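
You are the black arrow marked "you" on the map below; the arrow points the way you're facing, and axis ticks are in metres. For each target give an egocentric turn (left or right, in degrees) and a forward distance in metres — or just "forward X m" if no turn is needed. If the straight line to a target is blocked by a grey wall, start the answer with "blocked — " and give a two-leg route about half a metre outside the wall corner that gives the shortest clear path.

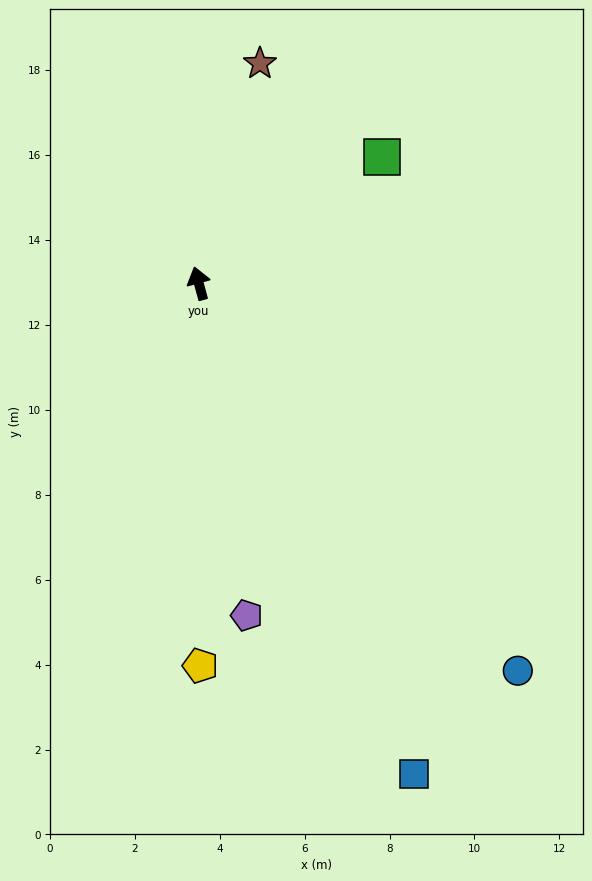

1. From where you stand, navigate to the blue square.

turn right 171°, forward 12.6 m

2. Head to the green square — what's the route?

turn right 70°, forward 5.2 m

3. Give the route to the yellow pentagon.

turn left 165°, forward 9.0 m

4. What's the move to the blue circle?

turn right 156°, forward 11.8 m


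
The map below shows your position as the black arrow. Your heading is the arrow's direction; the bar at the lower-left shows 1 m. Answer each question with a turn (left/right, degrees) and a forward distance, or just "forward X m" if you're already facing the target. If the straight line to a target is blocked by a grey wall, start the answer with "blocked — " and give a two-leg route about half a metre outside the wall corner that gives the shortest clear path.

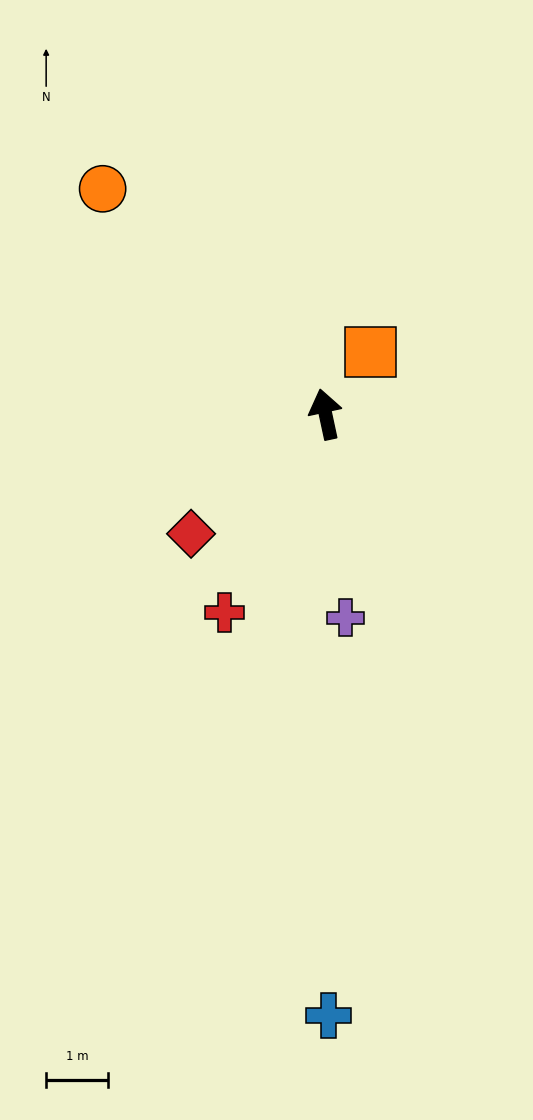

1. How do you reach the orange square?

turn right 48°, forward 1.2 m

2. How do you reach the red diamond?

turn left 120°, forward 2.9 m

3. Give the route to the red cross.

turn left 141°, forward 3.6 m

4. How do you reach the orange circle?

turn left 33°, forward 5.2 m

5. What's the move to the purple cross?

turn left 173°, forward 3.3 m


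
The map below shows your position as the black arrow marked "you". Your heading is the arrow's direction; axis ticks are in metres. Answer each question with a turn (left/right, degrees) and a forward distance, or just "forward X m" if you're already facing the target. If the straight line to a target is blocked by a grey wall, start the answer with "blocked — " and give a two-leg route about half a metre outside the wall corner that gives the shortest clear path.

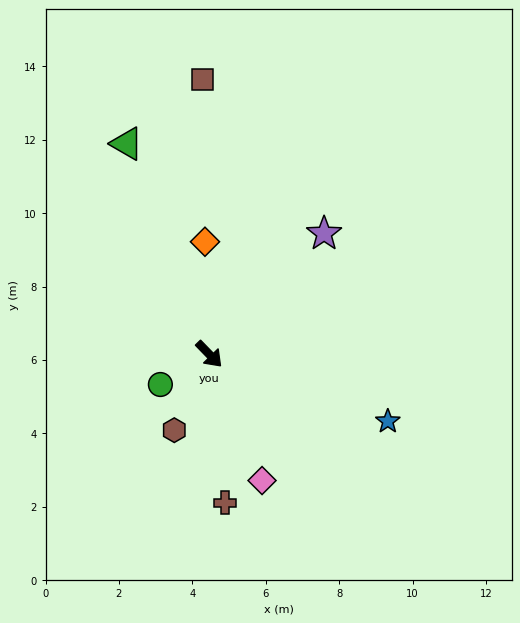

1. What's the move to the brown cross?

turn right 38°, forward 4.1 m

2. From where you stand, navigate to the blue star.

turn left 25°, forward 5.2 m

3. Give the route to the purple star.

turn left 92°, forward 4.5 m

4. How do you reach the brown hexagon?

turn right 69°, forward 2.3 m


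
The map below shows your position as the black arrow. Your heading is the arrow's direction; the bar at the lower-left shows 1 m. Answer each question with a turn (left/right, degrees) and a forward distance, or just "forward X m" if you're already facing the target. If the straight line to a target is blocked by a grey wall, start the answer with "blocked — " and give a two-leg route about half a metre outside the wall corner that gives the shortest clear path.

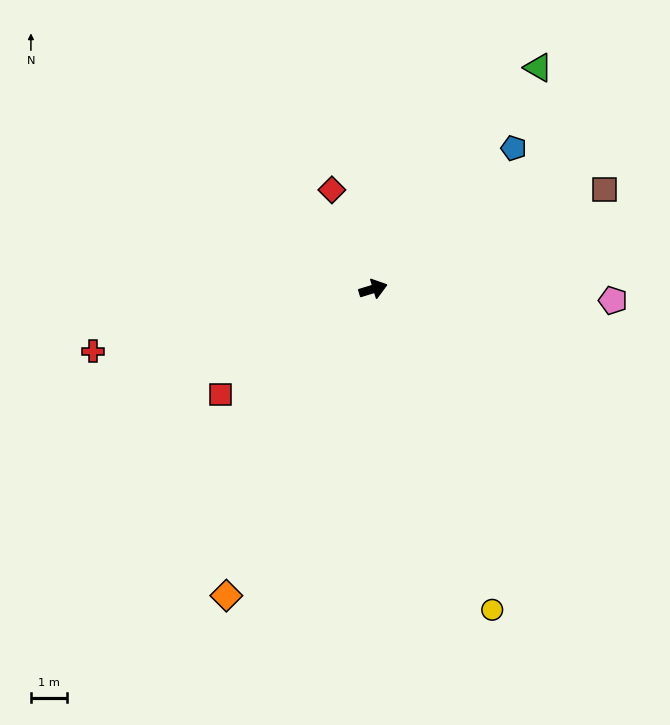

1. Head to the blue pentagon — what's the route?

turn left 28°, forward 5.5 m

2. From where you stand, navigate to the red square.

turn right 162°, forward 5.1 m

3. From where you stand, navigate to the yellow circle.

turn right 87°, forward 9.4 m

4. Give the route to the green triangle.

turn left 36°, forward 7.6 m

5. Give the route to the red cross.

turn left 176°, forward 7.9 m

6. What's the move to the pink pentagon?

turn right 20°, forward 6.6 m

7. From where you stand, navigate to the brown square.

turn left 6°, forward 6.9 m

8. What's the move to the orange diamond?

turn right 133°, forward 9.4 m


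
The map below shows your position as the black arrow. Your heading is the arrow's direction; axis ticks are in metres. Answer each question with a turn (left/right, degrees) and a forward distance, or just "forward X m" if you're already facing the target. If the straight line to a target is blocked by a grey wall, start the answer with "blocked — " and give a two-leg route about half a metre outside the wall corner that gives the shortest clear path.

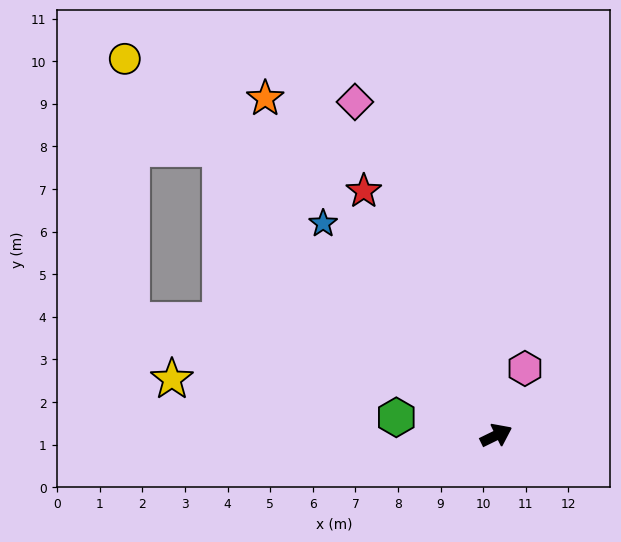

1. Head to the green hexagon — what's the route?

turn left 144°, forward 2.4 m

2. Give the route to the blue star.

turn left 103°, forward 6.4 m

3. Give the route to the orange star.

turn left 98°, forward 9.6 m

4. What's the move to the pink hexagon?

turn left 41°, forward 1.7 m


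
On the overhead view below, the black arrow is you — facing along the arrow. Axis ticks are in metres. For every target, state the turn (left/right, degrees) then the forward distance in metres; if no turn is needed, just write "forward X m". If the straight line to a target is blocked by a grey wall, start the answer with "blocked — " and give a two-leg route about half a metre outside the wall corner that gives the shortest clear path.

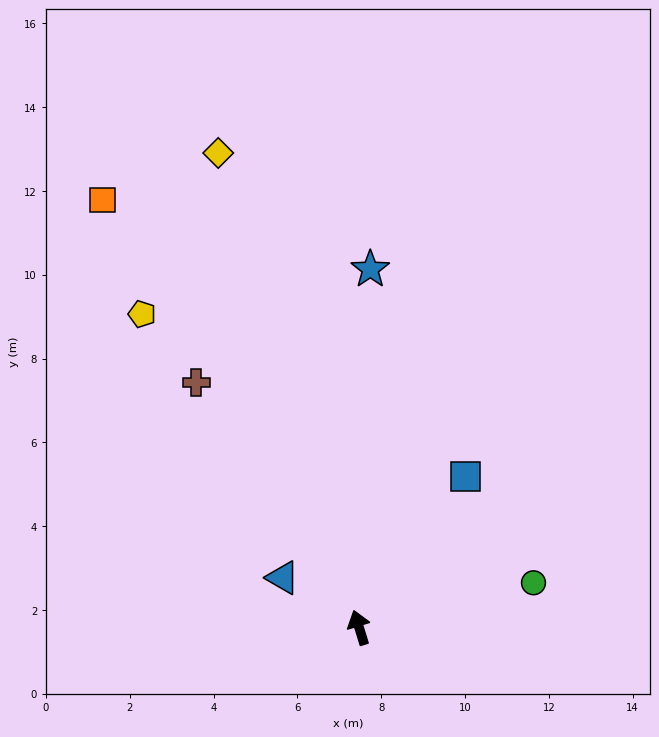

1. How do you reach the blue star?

turn right 19°, forward 8.6 m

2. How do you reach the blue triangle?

turn left 40°, forward 2.2 m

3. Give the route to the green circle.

turn right 93°, forward 4.3 m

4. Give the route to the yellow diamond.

forward 11.8 m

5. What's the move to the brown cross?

turn left 17°, forward 7.0 m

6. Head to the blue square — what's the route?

turn right 52°, forward 4.4 m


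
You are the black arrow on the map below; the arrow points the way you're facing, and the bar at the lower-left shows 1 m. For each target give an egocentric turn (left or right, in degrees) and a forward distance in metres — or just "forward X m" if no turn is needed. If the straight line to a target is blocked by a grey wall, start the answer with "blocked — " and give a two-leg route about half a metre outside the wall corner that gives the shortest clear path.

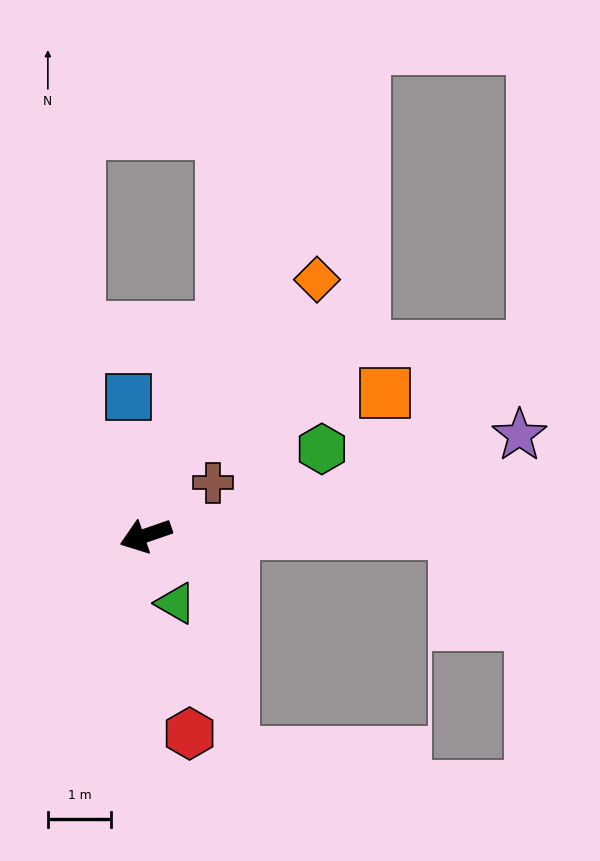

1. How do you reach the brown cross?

turn right 161°, forward 1.3 m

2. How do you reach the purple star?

turn left 176°, forward 6.1 m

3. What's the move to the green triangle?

turn left 95°, forward 1.2 m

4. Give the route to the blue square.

turn right 102°, forward 2.2 m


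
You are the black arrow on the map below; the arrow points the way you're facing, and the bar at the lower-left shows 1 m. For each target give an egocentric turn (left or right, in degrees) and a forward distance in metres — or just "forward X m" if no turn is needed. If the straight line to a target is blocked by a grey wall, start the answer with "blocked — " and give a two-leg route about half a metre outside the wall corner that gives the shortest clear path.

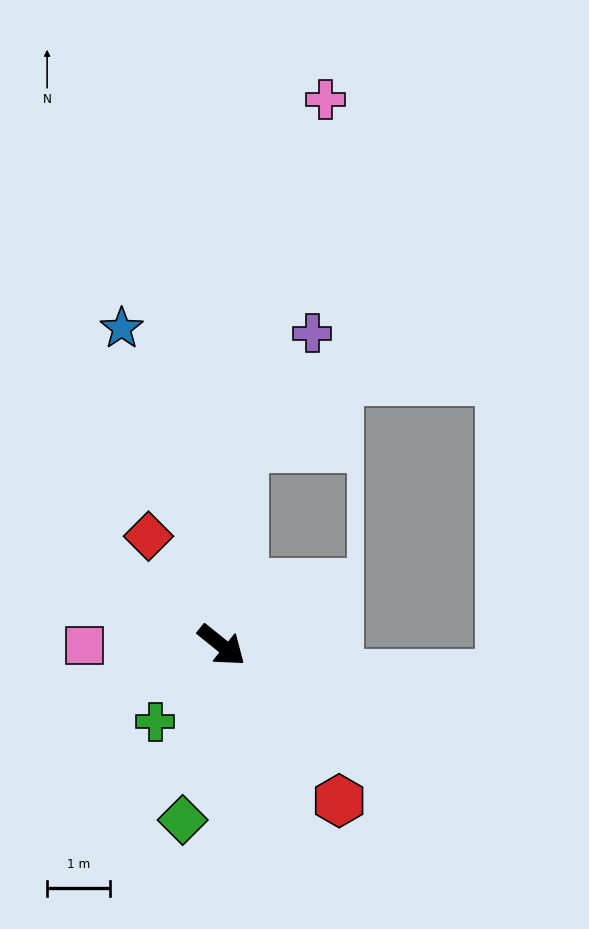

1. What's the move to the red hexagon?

turn right 14°, forward 3.1 m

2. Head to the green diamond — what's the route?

turn right 64°, forward 2.9 m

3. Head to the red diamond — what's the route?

turn left 163°, forward 2.1 m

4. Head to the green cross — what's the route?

turn right 92°, forward 1.6 m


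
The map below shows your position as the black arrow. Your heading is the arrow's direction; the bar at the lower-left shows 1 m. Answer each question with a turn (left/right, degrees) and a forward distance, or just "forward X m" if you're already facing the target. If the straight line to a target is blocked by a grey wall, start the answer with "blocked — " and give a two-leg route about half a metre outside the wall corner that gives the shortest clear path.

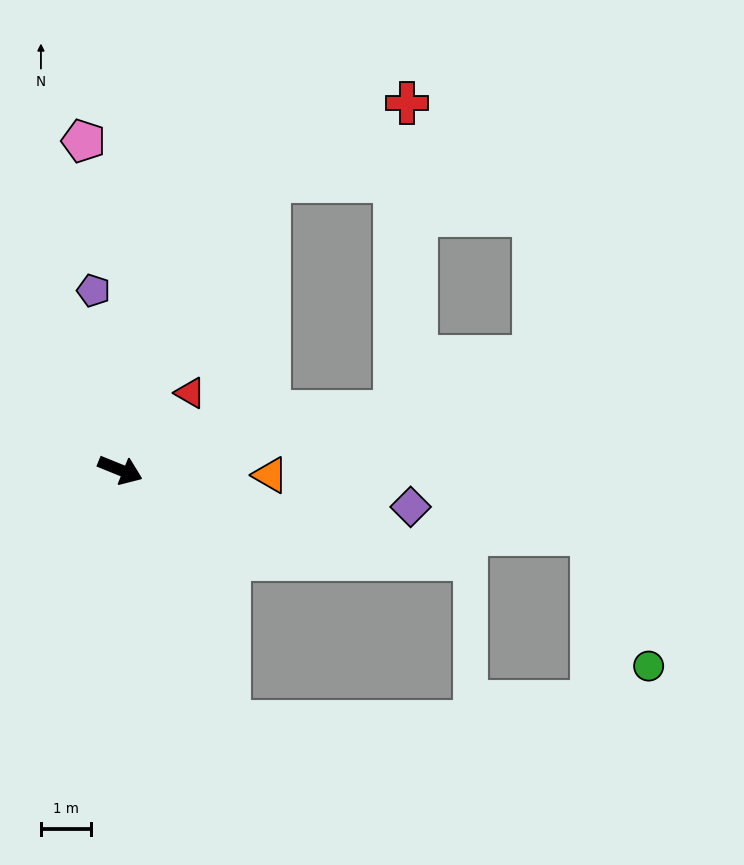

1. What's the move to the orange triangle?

turn left 20°, forward 3.0 m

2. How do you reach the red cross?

blocked — turn left 85°, forward 6.5 m, then turn right 33°, forward 3.1 m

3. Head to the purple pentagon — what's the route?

turn left 121°, forward 3.6 m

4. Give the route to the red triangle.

turn left 70°, forward 2.1 m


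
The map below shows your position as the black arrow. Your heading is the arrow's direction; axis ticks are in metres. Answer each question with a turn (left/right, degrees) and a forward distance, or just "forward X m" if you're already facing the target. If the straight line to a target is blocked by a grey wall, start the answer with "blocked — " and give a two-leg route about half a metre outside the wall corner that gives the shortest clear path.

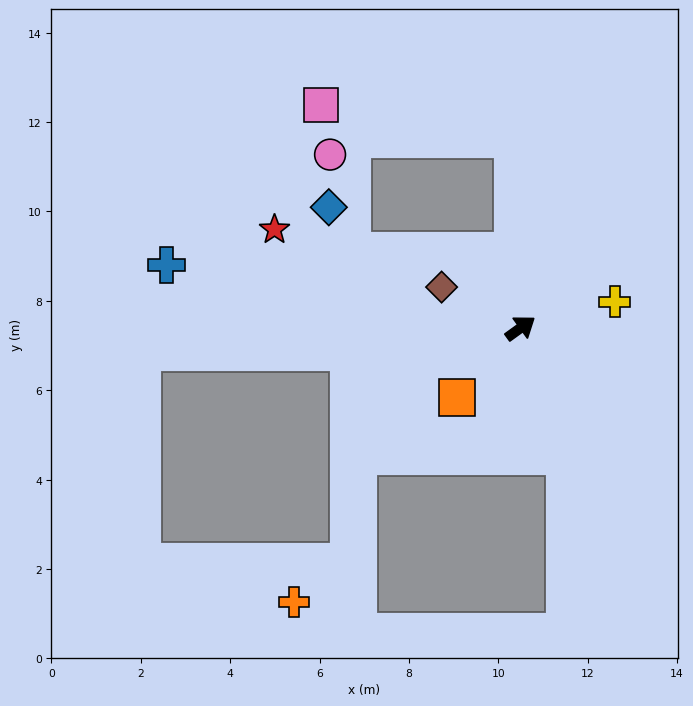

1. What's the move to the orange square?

turn right 168°, forward 2.1 m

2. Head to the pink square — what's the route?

blocked — turn left 56°, forward 4.2 m, then turn left 78°, forward 4.4 m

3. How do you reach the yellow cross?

turn right 20°, forward 2.2 m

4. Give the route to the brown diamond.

turn left 117°, forward 2.0 m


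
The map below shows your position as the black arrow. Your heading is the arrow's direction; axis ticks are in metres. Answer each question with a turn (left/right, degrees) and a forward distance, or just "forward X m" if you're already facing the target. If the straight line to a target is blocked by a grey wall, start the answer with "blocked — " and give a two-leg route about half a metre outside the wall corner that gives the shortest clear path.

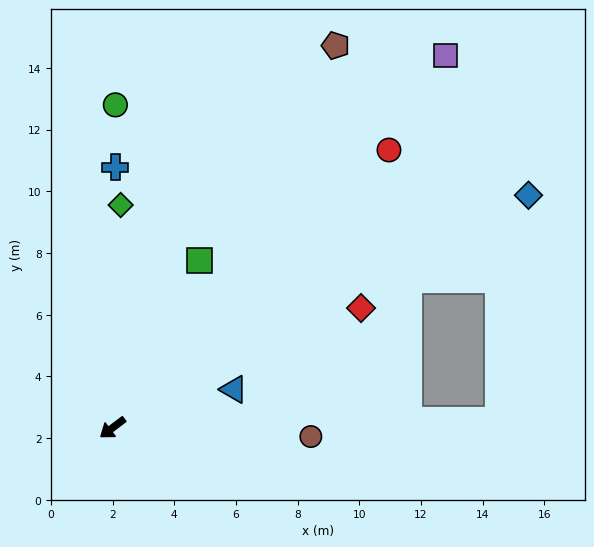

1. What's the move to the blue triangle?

turn left 161°, forward 4.1 m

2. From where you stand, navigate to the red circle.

turn right 172°, forward 12.7 m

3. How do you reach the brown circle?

turn left 140°, forward 6.4 m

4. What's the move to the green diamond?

turn right 129°, forward 7.2 m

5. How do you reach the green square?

turn right 155°, forward 6.1 m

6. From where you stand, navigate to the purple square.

turn right 169°, forward 16.2 m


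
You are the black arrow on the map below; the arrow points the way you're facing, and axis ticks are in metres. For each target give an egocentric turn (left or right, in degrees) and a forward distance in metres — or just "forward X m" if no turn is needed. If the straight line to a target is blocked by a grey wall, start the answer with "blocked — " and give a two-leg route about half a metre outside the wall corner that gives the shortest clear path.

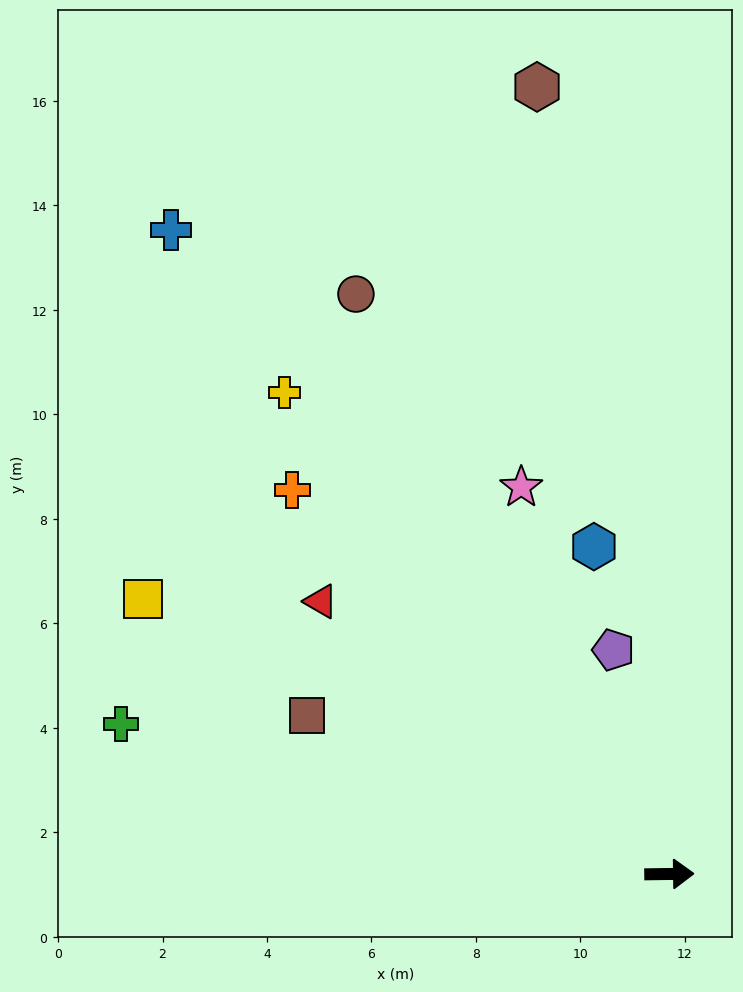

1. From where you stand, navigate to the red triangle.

turn left 141°, forward 8.5 m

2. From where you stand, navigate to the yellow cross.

turn left 128°, forward 11.8 m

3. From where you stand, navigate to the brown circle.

turn left 118°, forward 12.6 m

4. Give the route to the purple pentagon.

turn left 103°, forward 4.4 m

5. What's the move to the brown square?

turn left 156°, forward 7.6 m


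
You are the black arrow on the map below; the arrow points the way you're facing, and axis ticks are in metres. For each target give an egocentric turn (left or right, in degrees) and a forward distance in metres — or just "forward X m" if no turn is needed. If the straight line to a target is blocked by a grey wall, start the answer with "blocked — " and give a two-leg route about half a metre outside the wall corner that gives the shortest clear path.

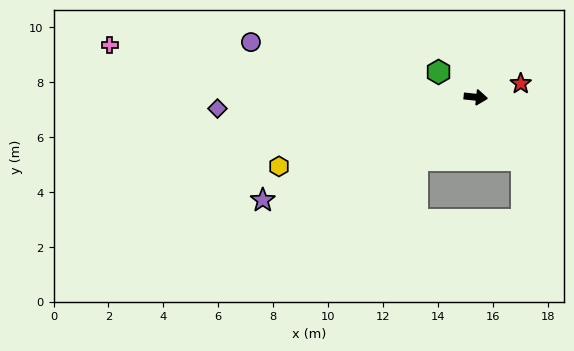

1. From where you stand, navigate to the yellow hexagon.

turn right 155°, forward 7.6 m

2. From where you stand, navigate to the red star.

turn left 23°, forward 1.7 m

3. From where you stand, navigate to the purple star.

turn right 148°, forward 8.6 m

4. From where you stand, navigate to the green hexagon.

turn left 152°, forward 1.6 m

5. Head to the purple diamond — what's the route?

turn right 172°, forward 9.4 m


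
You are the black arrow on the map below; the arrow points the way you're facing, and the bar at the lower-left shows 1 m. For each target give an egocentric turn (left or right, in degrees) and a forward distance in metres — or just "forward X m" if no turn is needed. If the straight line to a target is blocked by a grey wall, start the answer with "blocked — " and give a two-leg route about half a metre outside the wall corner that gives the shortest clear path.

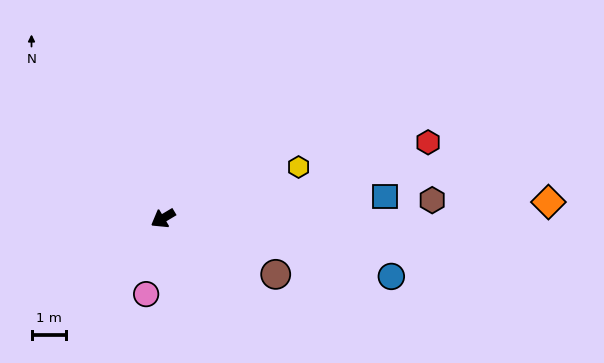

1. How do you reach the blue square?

turn left 155°, forward 6.4 m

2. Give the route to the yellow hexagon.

turn left 170°, forward 4.2 m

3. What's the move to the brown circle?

turn left 123°, forward 3.6 m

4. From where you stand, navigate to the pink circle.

turn left 47°, forward 2.2 m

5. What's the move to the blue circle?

turn left 135°, forward 6.8 m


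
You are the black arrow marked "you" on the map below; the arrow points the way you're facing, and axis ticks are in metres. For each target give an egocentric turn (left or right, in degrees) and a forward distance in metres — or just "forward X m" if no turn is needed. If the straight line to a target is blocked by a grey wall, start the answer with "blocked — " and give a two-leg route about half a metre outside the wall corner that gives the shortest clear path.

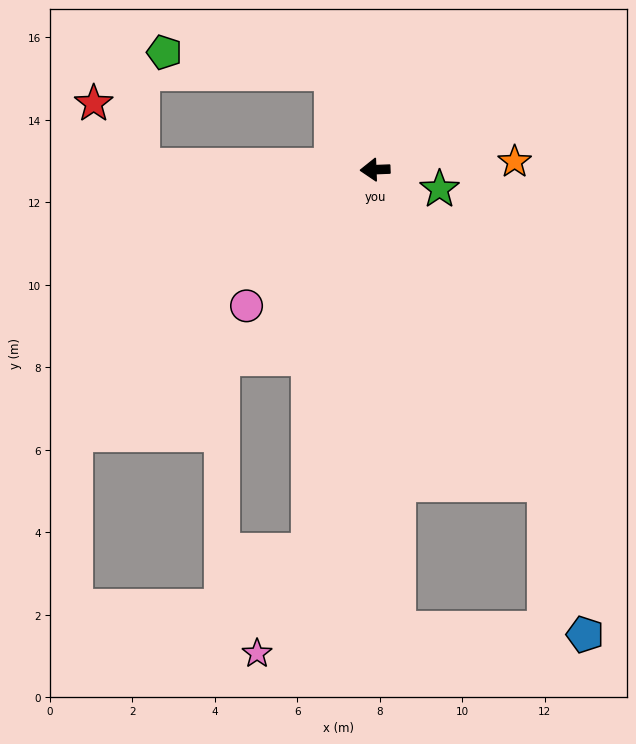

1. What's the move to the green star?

turn left 161°, forward 1.6 m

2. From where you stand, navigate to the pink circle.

turn left 44°, forward 4.5 m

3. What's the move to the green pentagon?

blocked — turn right 68°, forward 2.6 m, then turn left 58°, forward 4.1 m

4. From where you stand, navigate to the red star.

blocked — turn right 3°, forward 5.6 m, then turn right 51°, forward 1.9 m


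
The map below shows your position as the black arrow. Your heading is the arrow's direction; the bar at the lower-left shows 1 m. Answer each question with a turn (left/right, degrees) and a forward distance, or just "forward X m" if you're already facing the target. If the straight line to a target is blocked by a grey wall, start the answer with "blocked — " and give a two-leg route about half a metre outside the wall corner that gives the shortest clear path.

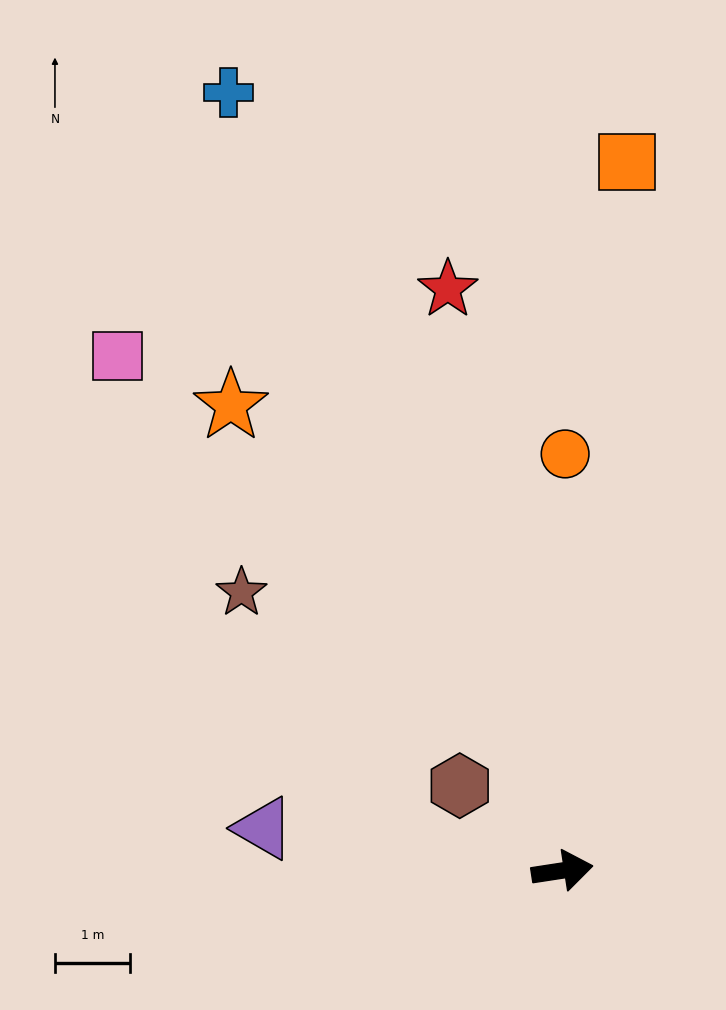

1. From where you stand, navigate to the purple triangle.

turn left 163°, forward 4.0 m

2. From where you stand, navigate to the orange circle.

turn left 81°, forward 5.5 m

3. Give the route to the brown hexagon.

turn left 132°, forward 1.8 m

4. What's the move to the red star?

turn left 92°, forward 7.9 m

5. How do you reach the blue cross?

turn left 104°, forward 11.2 m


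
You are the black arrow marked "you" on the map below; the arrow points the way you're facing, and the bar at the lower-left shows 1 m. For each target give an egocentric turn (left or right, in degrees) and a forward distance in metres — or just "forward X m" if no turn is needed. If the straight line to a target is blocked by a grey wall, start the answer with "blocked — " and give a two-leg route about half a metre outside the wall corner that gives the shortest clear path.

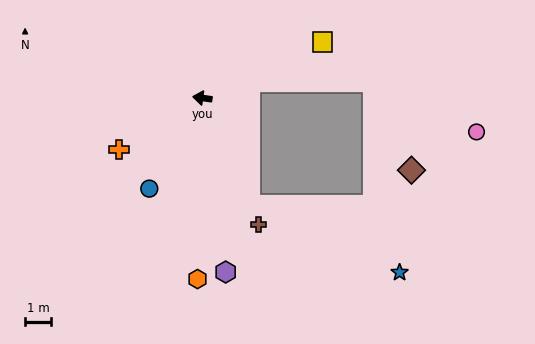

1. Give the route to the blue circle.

turn left 68°, forward 4.0 m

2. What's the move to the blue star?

blocked — turn left 122°, forward 4.5 m, then turn left 42°, forward 6.3 m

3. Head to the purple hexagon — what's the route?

turn left 106°, forward 6.7 m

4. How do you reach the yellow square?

turn right 147°, forward 5.1 m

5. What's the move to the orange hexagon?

turn left 96°, forward 6.9 m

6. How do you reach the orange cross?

turn left 40°, forward 3.7 m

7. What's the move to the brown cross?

turn left 122°, forward 5.3 m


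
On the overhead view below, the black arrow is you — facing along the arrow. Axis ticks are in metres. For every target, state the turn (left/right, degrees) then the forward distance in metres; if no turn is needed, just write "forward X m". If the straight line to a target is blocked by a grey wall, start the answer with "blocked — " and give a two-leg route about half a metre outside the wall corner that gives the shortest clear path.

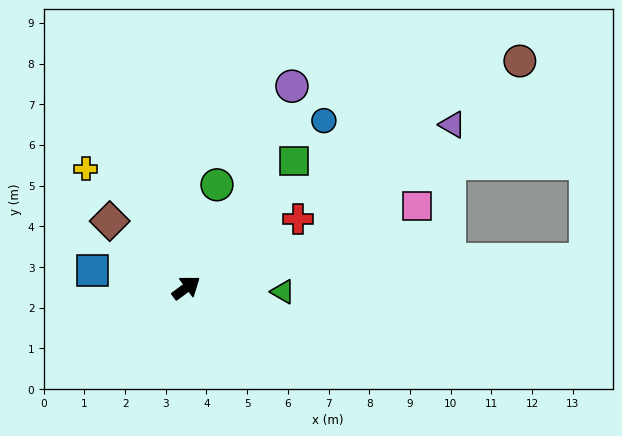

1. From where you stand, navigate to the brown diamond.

turn left 102°, forward 2.5 m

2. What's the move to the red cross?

turn right 5°, forward 3.2 m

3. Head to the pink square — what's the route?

turn right 17°, forward 6.0 m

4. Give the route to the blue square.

turn left 133°, forward 2.3 m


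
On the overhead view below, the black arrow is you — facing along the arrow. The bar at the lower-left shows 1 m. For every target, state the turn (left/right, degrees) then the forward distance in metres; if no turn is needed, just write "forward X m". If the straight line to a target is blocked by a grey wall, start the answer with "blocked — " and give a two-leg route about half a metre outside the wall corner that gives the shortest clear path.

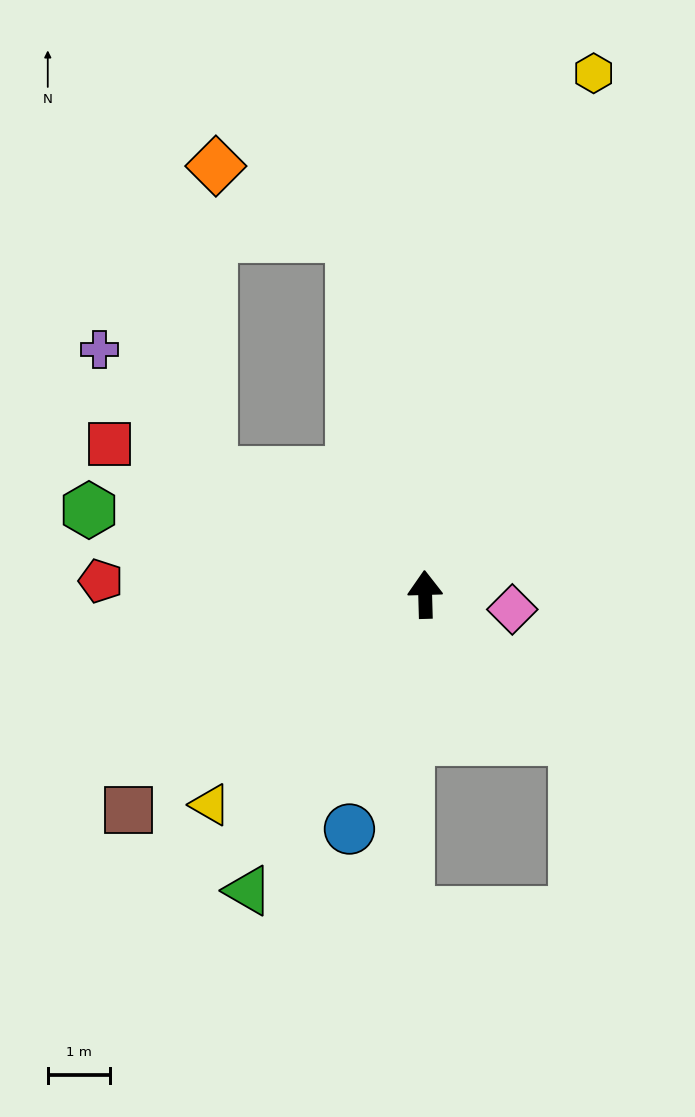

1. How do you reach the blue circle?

turn left 160°, forward 4.0 m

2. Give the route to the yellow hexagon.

turn right 20°, forward 8.9 m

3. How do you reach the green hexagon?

turn left 74°, forward 5.6 m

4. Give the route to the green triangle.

turn left 147°, forward 5.6 m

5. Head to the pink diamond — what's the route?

turn right 101°, forward 1.4 m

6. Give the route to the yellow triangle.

turn left 133°, forward 4.9 m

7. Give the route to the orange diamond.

blocked — turn left 10°, forward 5.9 m, then turn left 51°, forward 2.5 m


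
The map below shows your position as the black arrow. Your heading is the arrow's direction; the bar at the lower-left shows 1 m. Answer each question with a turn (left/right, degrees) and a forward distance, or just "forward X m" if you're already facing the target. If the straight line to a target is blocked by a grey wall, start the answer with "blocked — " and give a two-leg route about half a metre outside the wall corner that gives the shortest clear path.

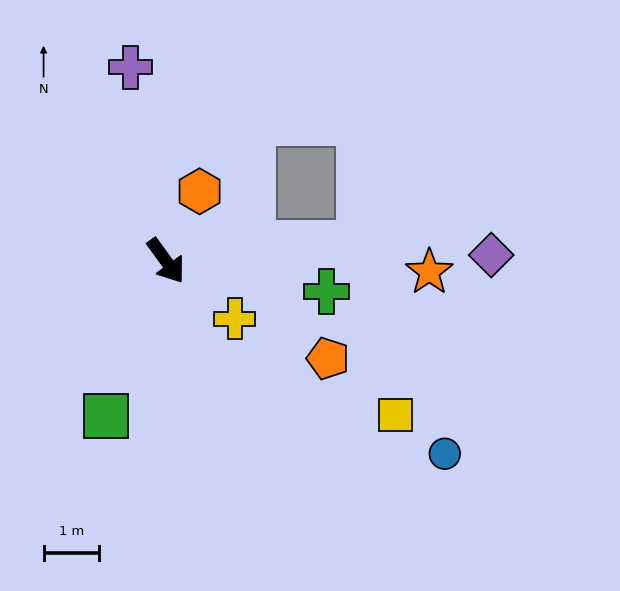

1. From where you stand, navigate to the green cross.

turn left 43°, forward 3.0 m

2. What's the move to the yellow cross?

turn left 14°, forward 1.6 m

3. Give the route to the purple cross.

turn left 154°, forward 3.6 m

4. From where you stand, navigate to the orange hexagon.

turn left 118°, forward 1.4 m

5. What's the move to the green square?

turn right 57°, forward 3.0 m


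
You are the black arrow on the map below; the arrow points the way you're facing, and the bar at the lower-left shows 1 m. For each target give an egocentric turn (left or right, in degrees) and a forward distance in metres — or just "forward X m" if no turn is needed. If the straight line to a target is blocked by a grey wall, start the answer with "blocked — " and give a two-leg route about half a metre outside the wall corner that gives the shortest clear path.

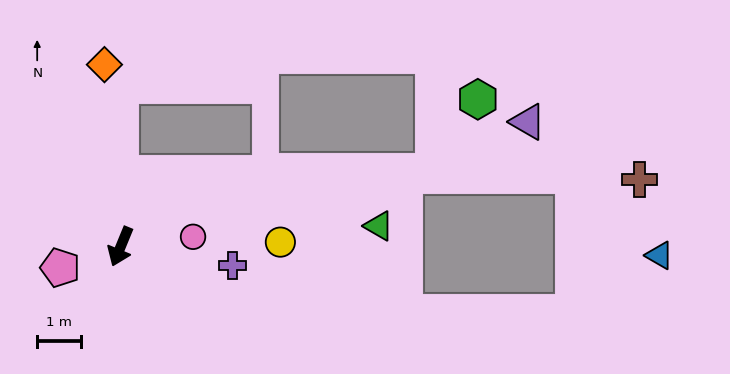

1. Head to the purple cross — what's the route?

turn left 103°, forward 2.6 m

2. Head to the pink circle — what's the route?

turn left 120°, forward 1.7 m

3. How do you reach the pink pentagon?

turn right 48°, forward 1.5 m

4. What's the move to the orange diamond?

turn right 153°, forward 4.1 m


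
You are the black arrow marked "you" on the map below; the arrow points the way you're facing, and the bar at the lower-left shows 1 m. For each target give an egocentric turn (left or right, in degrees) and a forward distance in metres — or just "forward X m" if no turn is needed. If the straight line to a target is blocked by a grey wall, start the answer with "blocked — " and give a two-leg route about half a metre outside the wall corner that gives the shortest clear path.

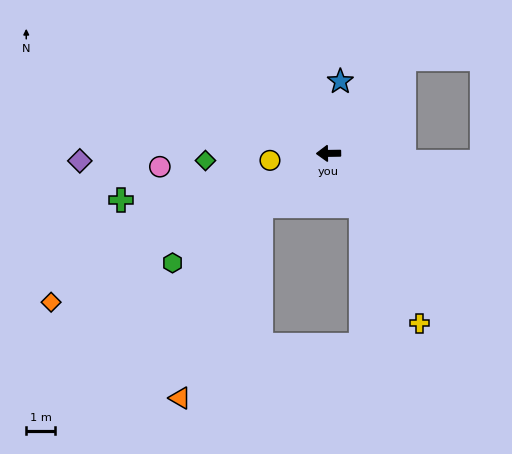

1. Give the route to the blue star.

turn right 100°, forward 2.6 m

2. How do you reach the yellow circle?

turn left 6°, forward 2.1 m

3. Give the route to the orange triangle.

blocked — turn left 37°, forward 3.0 m, then turn left 29°, forward 7.3 m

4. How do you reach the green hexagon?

turn left 34°, forward 6.7 m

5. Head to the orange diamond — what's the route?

turn left 27°, forward 11.0 m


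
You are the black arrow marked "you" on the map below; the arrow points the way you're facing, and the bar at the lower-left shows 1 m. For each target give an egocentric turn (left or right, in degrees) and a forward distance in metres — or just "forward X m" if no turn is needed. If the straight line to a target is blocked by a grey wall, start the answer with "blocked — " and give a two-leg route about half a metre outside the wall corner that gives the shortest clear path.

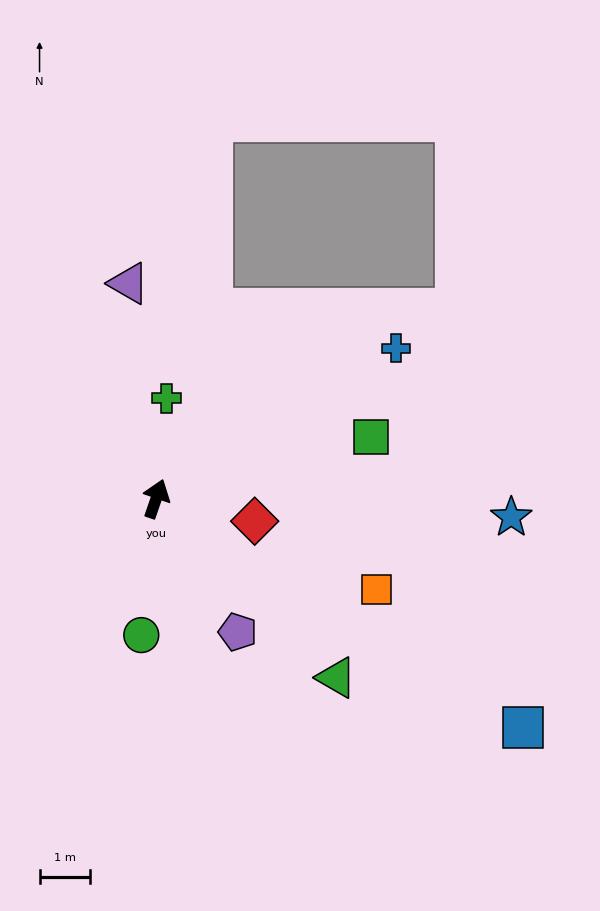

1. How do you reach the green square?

turn right 55°, forward 4.4 m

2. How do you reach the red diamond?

turn right 84°, forward 2.0 m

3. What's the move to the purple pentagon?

turn right 130°, forward 3.1 m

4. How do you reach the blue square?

turn right 103°, forward 8.5 m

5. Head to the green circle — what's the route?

turn right 167°, forward 2.7 m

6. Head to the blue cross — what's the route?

turn right 39°, forward 5.6 m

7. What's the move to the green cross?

turn left 13°, forward 2.0 m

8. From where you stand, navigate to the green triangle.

turn right 116°, forward 5.0 m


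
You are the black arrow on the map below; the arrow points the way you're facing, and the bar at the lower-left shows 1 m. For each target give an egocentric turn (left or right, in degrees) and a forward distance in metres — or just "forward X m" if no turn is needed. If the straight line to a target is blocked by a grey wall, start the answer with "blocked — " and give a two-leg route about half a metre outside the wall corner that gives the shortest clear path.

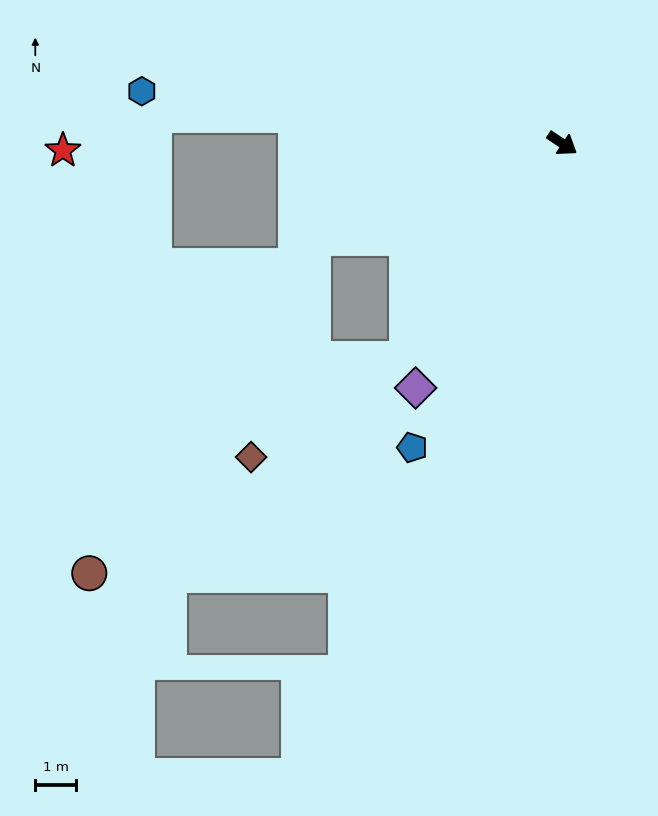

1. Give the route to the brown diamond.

blocked — turn right 92°, forward 6.5 m, then turn right 22°, forward 4.5 m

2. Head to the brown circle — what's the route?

blocked — turn right 125°, forward 6.5 m, then turn left 35°, forward 9.9 m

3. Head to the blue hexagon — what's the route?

turn right 153°, forward 10.4 m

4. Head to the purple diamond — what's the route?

turn right 87°, forward 7.0 m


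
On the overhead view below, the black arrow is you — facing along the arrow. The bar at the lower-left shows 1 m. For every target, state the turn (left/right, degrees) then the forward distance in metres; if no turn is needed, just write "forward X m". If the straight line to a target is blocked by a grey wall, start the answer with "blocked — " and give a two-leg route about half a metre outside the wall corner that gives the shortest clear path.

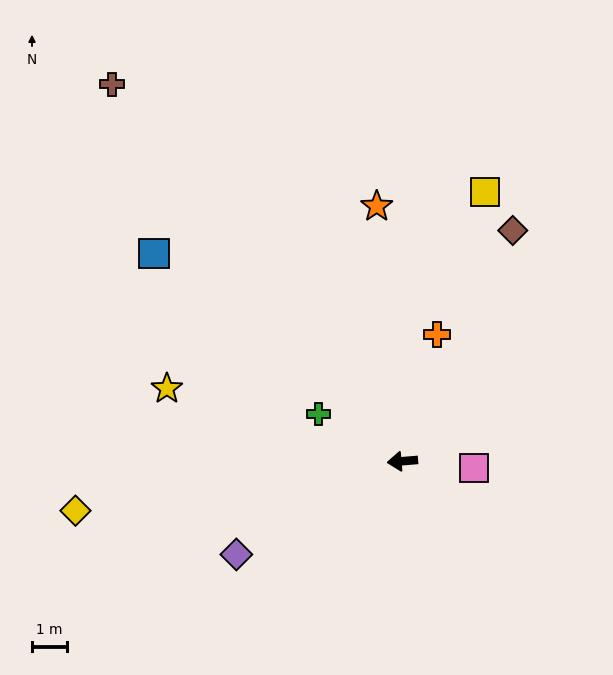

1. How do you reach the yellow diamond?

turn left 4°, forward 9.4 m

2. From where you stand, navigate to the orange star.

turn right 89°, forward 7.3 m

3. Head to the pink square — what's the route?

turn left 170°, forward 2.1 m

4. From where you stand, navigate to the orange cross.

turn right 110°, forward 3.7 m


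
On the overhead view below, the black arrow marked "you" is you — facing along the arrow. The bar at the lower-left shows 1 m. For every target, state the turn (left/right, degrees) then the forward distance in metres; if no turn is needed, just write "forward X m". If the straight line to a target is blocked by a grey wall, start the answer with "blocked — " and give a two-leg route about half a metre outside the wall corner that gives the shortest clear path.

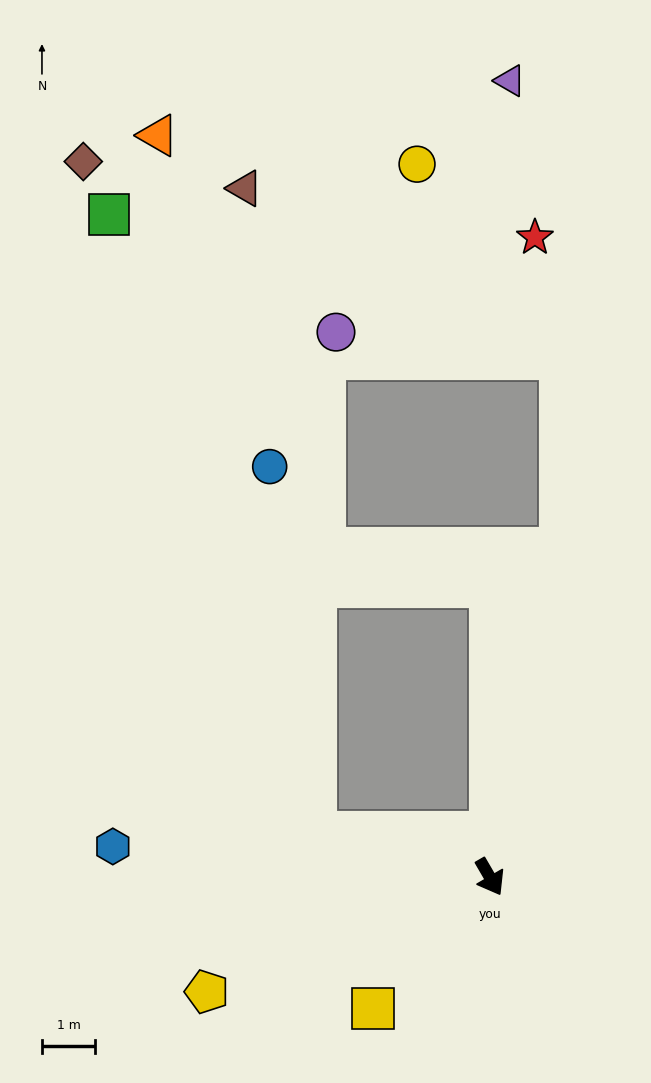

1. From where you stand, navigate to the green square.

blocked — turn right 134°, forward 3.4 m, then turn right 58°, forward 12.2 m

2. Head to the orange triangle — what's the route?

blocked — turn right 134°, forward 3.4 m, then turn right 64°, forward 13.4 m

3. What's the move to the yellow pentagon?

turn right 98°, forward 5.7 m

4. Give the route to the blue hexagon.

turn right 125°, forward 7.1 m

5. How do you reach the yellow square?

turn right 72°, forward 3.3 m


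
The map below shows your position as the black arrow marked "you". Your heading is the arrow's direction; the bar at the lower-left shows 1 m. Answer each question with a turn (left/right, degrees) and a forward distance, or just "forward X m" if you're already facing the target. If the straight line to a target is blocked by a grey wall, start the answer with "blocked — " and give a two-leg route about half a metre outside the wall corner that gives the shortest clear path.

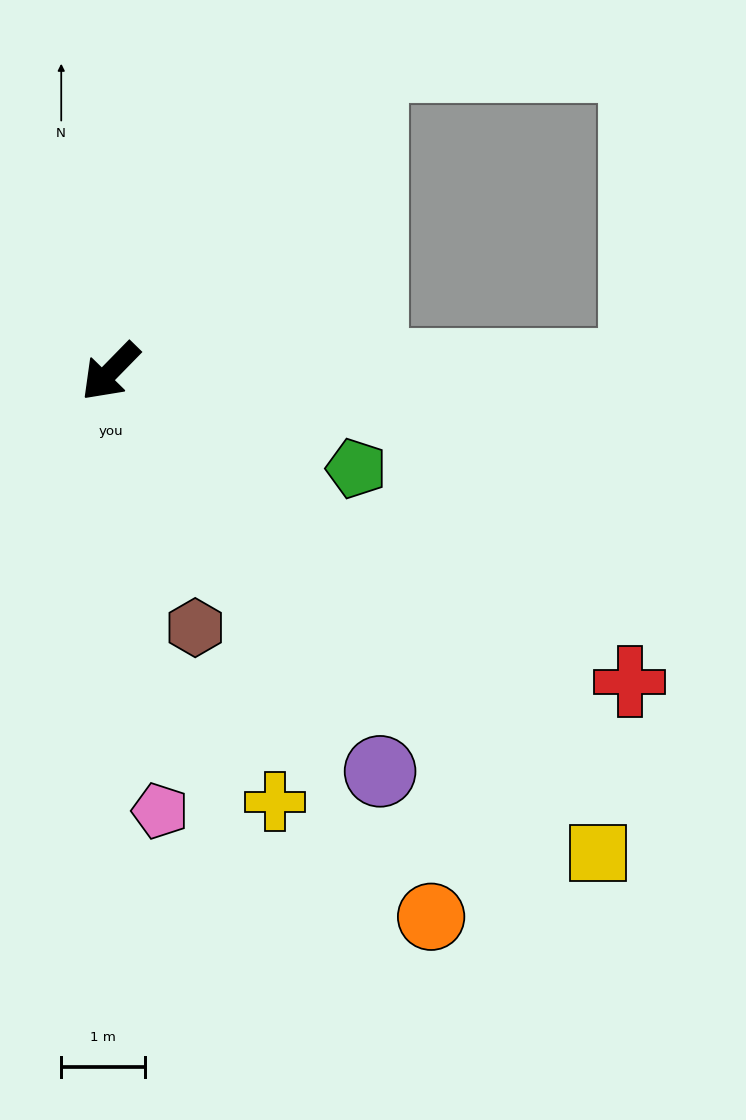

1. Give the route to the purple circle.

turn left 78°, forward 5.7 m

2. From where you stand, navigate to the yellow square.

turn left 90°, forward 8.1 m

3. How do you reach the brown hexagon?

turn left 63°, forward 3.2 m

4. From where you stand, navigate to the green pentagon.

turn left 113°, forward 3.1 m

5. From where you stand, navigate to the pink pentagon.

turn left 51°, forward 5.2 m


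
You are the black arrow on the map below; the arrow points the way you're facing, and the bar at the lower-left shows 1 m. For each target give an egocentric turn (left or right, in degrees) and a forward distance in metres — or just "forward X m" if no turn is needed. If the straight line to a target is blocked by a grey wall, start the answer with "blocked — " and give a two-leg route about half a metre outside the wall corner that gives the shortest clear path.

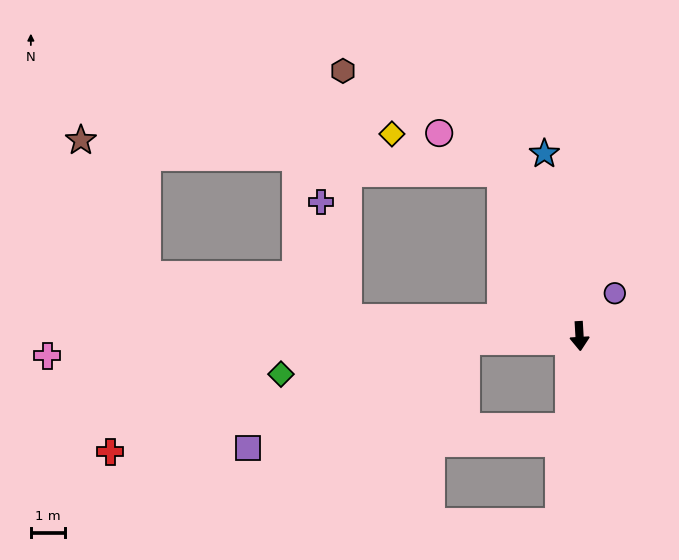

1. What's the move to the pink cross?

turn right 91°, forward 15.8 m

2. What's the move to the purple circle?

turn left 137°, forward 1.6 m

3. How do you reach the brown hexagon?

blocked — turn right 98°, forward 6.9 m, then turn right 84°, forward 7.3 m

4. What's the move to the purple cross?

blocked — turn right 98°, forward 6.9 m, then turn right 72°, forward 3.6 m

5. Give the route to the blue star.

turn right 172°, forward 5.5 m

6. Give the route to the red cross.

blocked — turn right 91°, forward 3.4 m, then turn left 15°, forward 11.0 m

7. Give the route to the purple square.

blocked — turn right 91°, forward 3.4 m, then turn left 24°, forward 7.2 m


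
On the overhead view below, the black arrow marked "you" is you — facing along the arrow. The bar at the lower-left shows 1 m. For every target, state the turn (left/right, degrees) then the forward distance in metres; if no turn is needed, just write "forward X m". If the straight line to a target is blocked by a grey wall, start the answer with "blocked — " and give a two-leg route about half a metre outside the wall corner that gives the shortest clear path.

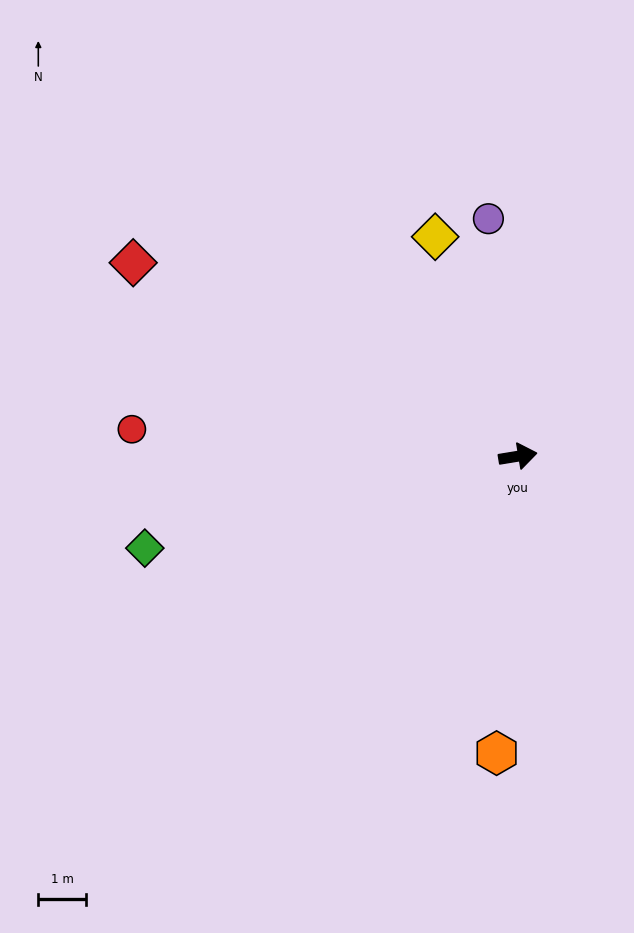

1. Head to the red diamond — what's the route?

turn left 144°, forward 9.0 m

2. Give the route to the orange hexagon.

turn right 103°, forward 6.2 m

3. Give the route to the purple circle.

turn left 88°, forward 5.0 m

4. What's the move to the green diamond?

turn right 175°, forward 8.0 m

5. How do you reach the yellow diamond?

turn left 101°, forward 4.9 m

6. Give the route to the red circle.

turn left 167°, forward 8.1 m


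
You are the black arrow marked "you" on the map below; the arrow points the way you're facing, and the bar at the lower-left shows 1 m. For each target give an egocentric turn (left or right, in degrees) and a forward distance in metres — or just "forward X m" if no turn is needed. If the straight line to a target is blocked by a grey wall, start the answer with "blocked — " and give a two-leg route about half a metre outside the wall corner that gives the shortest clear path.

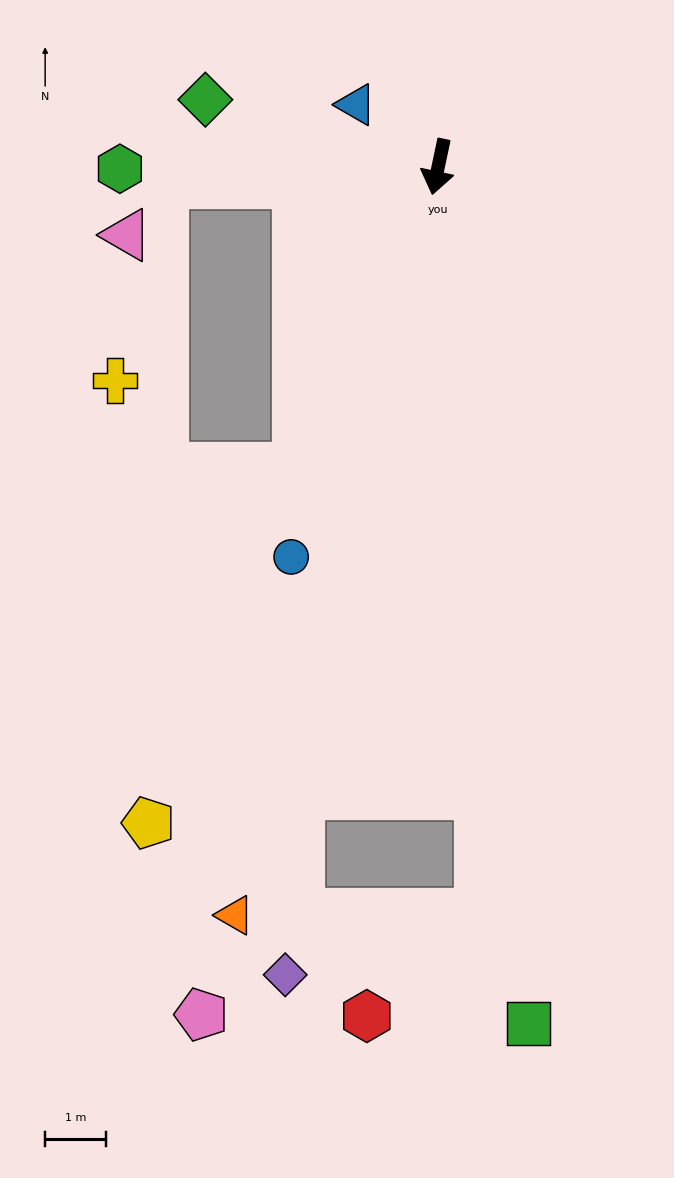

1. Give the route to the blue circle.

turn right 9°, forward 6.9 m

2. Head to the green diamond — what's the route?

turn right 94°, forward 4.0 m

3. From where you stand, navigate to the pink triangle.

blocked — turn right 75°, forward 4.6 m, then turn left 52°, forward 1.1 m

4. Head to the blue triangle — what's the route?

turn right 115°, forward 1.7 m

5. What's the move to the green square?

turn left 18°, forward 14.2 m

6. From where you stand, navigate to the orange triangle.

turn right 3°, forward 12.8 m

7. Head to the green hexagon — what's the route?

turn right 78°, forward 5.3 m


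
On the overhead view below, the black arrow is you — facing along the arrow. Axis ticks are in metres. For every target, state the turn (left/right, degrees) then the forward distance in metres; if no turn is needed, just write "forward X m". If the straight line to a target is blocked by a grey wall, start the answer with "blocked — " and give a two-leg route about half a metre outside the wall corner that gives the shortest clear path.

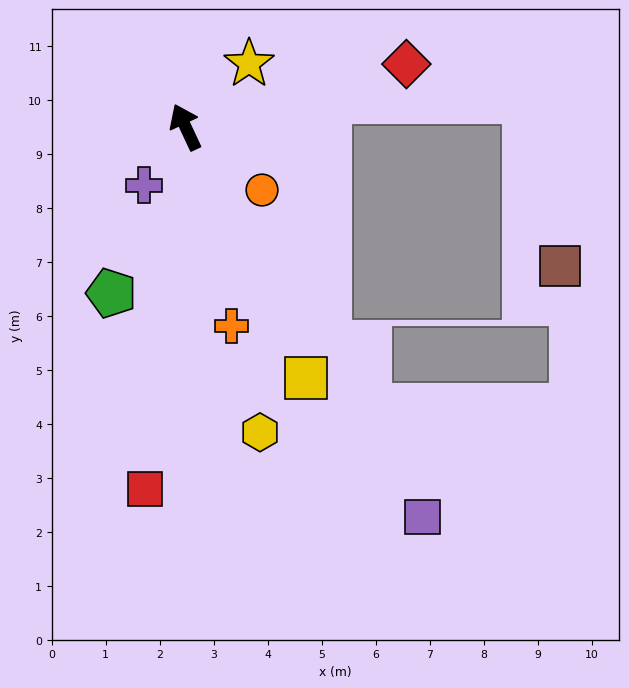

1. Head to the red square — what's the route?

turn left 149°, forward 6.8 m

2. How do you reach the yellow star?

turn right 70°, forward 1.7 m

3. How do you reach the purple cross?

turn left 120°, forward 1.3 m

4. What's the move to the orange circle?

turn right 155°, forward 1.8 m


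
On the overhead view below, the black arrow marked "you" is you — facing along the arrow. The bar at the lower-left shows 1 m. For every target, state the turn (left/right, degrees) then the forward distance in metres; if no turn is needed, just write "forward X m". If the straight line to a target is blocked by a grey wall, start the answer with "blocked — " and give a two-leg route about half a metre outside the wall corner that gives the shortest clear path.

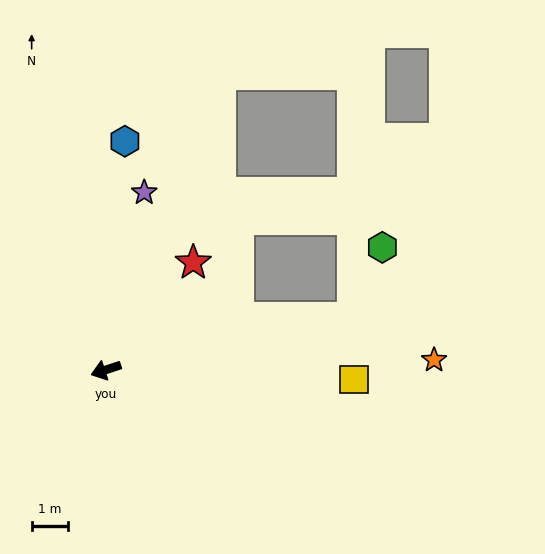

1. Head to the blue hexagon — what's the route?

turn right 113°, forward 6.3 m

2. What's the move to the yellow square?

turn left 160°, forward 6.8 m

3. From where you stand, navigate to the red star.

turn right 147°, forward 3.8 m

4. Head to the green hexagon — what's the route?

blocked — turn left 174°, forward 6.9 m, then turn left 55°, forward 2.1 m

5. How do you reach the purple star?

turn right 120°, forward 5.0 m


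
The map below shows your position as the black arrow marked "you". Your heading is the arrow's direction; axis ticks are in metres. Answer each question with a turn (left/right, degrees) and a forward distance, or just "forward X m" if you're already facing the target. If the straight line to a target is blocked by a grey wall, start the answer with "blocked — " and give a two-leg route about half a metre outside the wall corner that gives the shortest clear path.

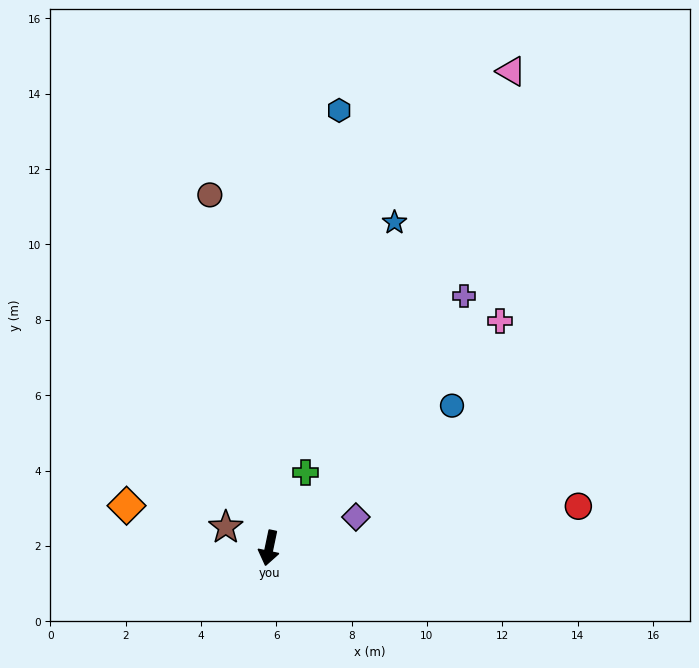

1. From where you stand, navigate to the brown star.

turn right 104°, forward 1.3 m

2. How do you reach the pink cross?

turn left 146°, forward 8.6 m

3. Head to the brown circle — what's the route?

turn right 159°, forward 9.5 m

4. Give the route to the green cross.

turn left 166°, forward 2.2 m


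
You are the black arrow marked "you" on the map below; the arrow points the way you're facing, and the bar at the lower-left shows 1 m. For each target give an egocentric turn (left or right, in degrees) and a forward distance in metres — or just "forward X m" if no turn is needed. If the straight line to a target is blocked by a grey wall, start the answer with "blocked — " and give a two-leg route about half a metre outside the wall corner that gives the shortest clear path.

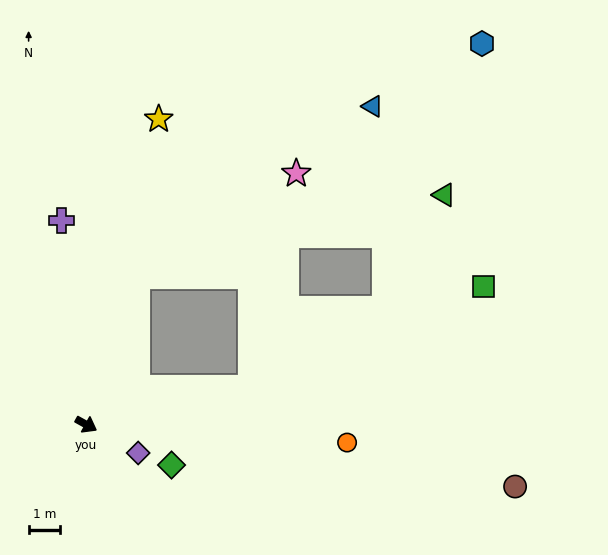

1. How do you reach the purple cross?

turn left 126°, forward 6.5 m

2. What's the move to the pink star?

blocked — turn left 100°, forward 5.0 m, then turn right 38°, forward 6.0 m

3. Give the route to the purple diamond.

forward 1.9 m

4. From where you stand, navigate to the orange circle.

turn left 25°, forward 8.3 m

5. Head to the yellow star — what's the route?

turn left 106°, forward 10.0 m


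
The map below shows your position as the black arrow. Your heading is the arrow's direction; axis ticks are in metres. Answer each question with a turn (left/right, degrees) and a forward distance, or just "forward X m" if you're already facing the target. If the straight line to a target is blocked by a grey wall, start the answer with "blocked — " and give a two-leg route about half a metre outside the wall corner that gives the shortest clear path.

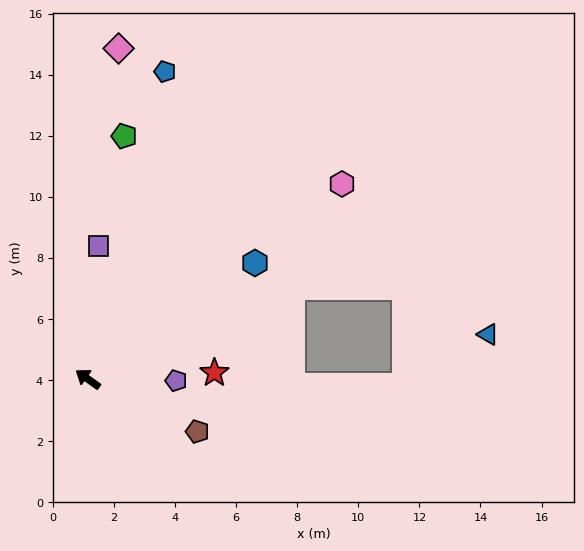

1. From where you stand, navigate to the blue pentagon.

turn right 69°, forward 10.4 m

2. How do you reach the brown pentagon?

turn right 170°, forward 4.0 m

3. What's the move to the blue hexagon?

turn right 110°, forward 6.7 m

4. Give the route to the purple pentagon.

turn right 146°, forward 2.9 m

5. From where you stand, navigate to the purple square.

turn right 59°, forward 4.4 m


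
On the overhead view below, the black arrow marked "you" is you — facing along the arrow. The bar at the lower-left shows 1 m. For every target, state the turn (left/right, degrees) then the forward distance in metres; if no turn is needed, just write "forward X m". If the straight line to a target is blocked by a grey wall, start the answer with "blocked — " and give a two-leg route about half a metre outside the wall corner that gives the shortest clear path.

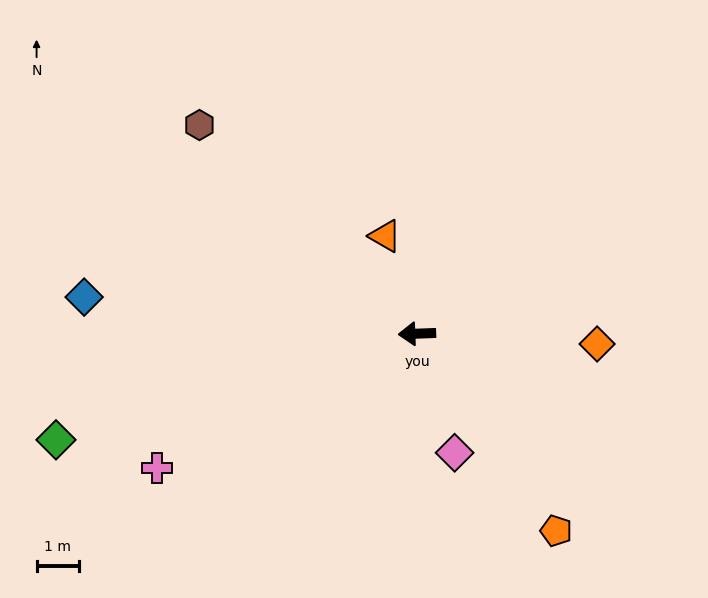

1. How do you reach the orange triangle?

turn right 74°, forward 2.4 m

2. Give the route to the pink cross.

turn left 25°, forward 6.9 m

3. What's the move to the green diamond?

turn left 14°, forward 8.9 m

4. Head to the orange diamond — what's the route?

turn left 175°, forward 4.3 m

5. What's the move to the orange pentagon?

turn left 123°, forward 5.7 m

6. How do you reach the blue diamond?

turn right 8°, forward 7.9 m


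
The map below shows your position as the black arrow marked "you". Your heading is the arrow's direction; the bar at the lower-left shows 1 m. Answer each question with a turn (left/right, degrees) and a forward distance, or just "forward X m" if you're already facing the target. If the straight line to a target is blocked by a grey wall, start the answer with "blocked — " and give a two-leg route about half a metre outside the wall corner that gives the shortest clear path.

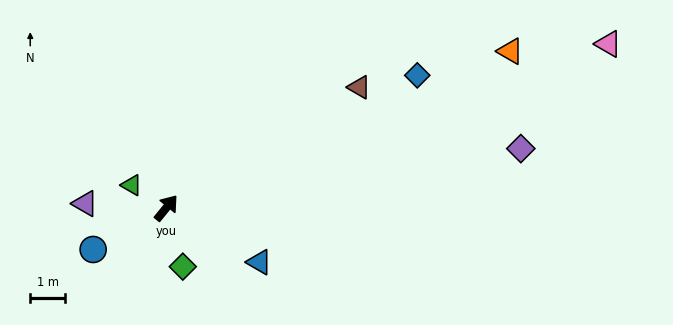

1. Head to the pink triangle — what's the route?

turn right 30°, forward 13.5 m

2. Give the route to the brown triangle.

turn right 19°, forward 6.5 m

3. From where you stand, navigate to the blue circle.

turn left 159°, forward 2.4 m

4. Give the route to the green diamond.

turn right 125°, forward 1.7 m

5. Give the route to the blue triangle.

turn right 81°, forward 3.1 m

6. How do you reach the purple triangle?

turn left 126°, forward 2.3 m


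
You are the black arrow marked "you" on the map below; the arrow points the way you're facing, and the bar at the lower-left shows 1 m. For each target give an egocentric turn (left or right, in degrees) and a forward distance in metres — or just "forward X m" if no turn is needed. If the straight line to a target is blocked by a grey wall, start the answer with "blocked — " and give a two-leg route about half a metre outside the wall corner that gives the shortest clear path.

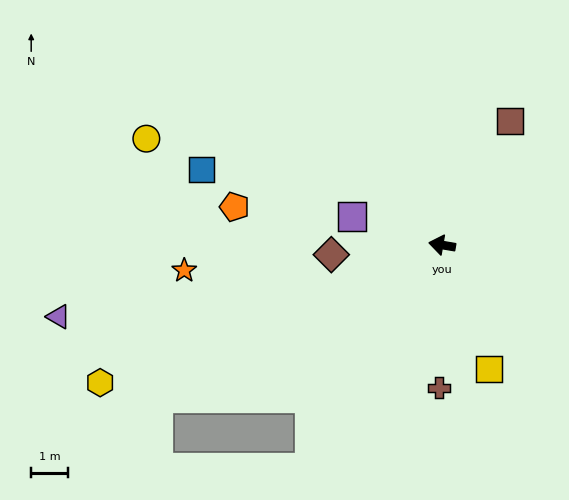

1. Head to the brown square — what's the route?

turn right 109°, forward 3.8 m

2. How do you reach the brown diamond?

turn left 15°, forward 3.0 m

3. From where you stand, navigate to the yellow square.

turn left 120°, forward 3.6 m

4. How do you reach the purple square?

turn right 8°, forward 2.6 m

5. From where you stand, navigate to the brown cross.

turn left 98°, forward 3.9 m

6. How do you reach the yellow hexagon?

turn left 32°, forward 9.9 m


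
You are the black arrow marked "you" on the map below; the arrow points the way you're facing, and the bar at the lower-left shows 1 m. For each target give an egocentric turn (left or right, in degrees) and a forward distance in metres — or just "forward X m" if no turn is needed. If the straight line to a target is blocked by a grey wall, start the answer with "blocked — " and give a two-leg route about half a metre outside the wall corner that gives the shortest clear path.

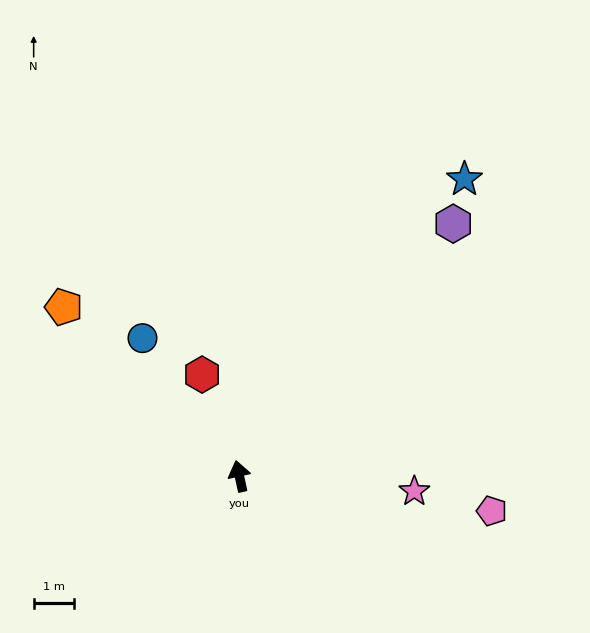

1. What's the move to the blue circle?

turn left 23°, forward 4.1 m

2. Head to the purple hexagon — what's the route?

turn right 53°, forward 8.1 m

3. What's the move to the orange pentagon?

turn left 34°, forward 6.0 m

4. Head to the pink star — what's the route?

turn right 107°, forward 4.3 m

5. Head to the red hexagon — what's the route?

turn left 8°, forward 2.6 m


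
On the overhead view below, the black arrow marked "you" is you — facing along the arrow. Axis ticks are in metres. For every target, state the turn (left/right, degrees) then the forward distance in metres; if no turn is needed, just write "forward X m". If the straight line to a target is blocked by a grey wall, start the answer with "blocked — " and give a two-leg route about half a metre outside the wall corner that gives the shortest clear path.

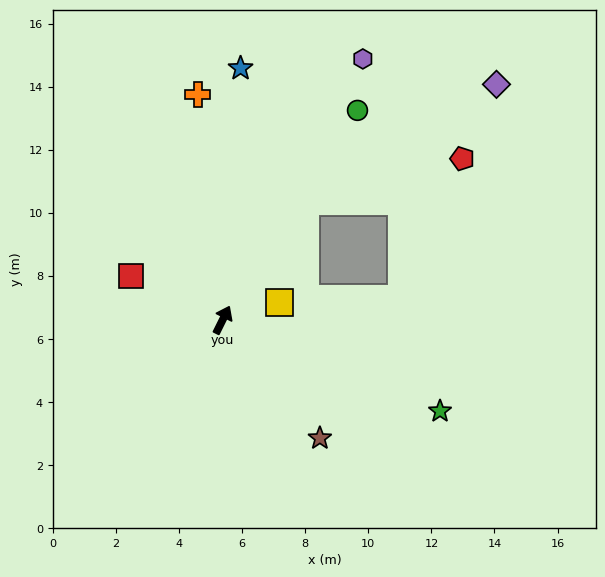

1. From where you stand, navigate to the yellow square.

turn right 47°, forward 1.9 m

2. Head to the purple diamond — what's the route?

blocked — turn right 9°, forward 4.6 m, then turn right 23°, forward 7.1 m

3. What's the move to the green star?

turn right 86°, forward 7.5 m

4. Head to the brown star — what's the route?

turn right 114°, forward 4.9 m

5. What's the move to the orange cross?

turn left 33°, forward 7.2 m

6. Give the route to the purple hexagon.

forward 9.4 m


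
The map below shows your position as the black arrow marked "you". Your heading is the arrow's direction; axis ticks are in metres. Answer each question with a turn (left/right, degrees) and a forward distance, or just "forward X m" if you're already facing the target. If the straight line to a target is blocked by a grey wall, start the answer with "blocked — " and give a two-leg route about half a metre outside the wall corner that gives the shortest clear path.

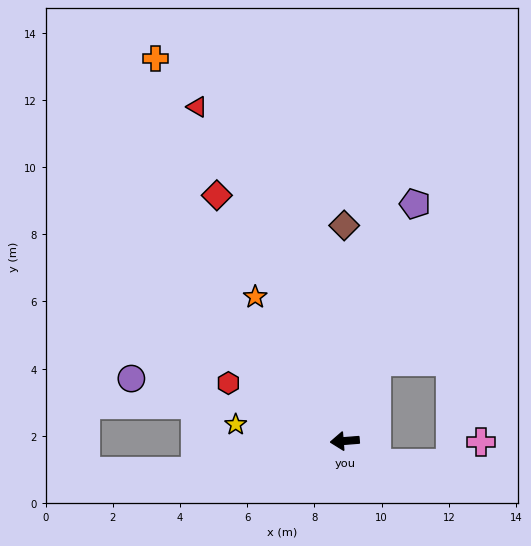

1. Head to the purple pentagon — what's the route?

turn right 111°, forward 7.4 m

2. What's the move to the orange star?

turn right 63°, forward 5.1 m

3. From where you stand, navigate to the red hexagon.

turn right 31°, forward 3.9 m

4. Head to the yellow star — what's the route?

turn right 13°, forward 3.3 m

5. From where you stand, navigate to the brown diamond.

turn right 94°, forward 6.4 m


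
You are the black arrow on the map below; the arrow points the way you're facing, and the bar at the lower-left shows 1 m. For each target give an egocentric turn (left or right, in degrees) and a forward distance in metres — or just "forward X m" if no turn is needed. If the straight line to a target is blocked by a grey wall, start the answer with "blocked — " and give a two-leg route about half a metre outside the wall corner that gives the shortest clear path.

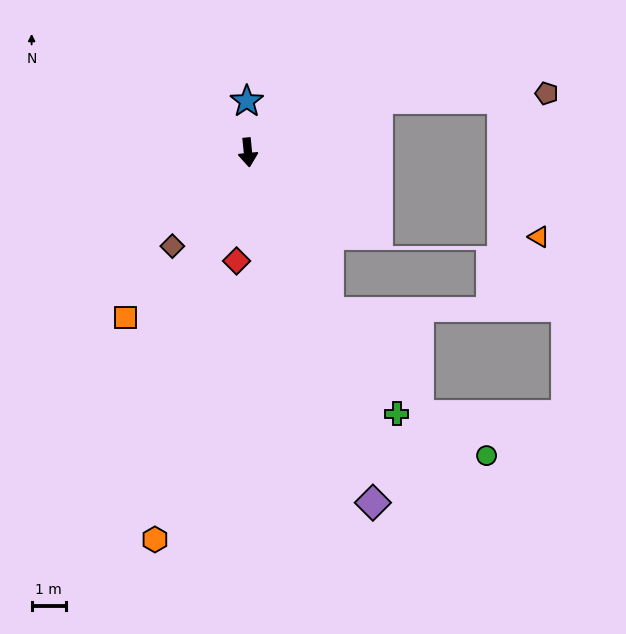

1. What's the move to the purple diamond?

turn left 14°, forward 10.8 m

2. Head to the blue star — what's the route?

turn left 176°, forward 1.5 m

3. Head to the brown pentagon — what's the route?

blocked — turn left 106°, forward 4.1 m, then turn right 19°, forward 4.9 m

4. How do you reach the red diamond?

turn right 12°, forward 3.2 m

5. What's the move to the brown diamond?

turn right 44°, forward 3.5 m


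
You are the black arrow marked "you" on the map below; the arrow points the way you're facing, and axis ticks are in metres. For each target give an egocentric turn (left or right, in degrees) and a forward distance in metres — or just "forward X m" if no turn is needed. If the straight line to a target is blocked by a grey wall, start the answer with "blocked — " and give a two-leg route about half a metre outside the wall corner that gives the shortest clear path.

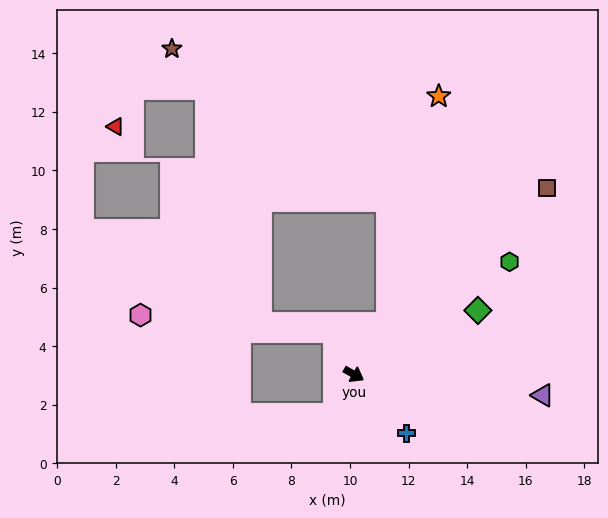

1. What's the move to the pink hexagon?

blocked — turn left 143°, forward 1.6 m, then turn left 62°, forward 6.7 m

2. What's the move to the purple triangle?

turn left 23°, forward 6.5 m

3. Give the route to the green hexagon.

turn left 66°, forward 6.6 m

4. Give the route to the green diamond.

turn left 57°, forward 4.8 m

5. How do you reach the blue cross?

turn right 18°, forward 2.7 m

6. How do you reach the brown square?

turn left 74°, forward 9.2 m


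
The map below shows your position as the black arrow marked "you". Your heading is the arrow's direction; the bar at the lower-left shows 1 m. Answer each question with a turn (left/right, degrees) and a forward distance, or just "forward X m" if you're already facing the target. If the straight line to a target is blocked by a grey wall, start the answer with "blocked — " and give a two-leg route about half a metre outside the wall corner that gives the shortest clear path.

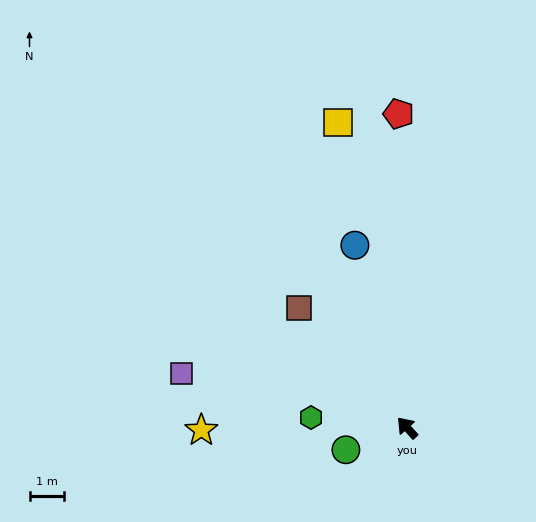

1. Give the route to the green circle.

turn left 68°, forward 1.9 m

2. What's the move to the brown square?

forward 4.7 m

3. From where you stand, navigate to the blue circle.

turn right 26°, forward 5.6 m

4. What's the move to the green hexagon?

turn left 42°, forward 2.8 m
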